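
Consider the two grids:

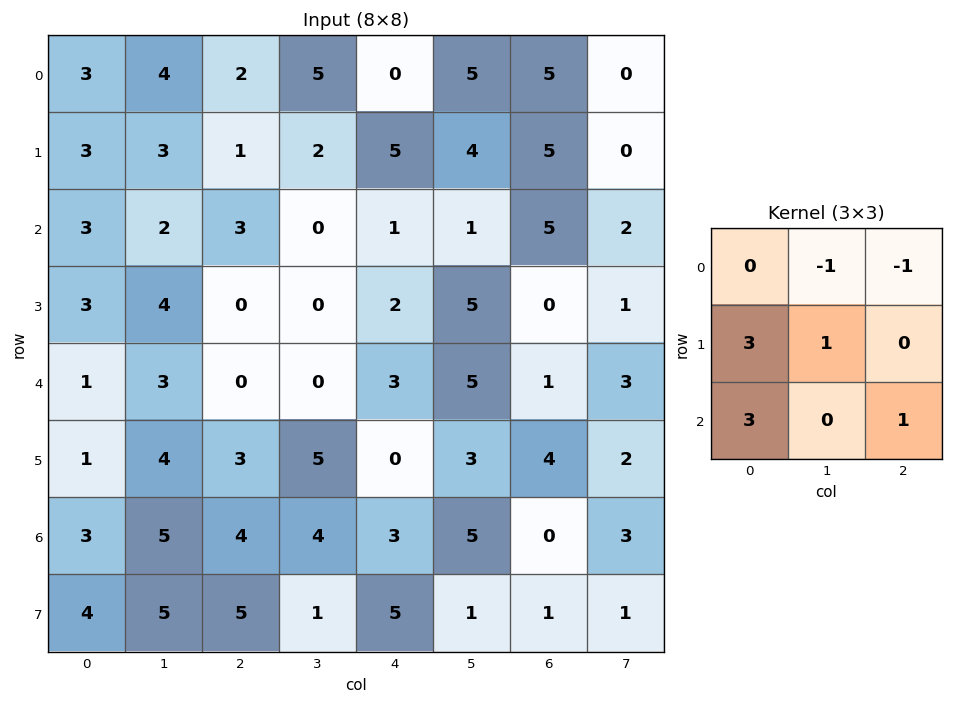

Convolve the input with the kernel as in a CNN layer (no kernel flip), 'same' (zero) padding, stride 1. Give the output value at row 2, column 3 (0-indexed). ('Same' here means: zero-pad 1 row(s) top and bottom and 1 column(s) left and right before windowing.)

4

The receptive field on the zero-padded input at this output position is [1 2 5 / 3 0 1 / 0 0 2]. Elementwise product with the kernel and sum: 2·-1 + 5·-1 + 3·3 + 0·1 + 0·3 + 2·1.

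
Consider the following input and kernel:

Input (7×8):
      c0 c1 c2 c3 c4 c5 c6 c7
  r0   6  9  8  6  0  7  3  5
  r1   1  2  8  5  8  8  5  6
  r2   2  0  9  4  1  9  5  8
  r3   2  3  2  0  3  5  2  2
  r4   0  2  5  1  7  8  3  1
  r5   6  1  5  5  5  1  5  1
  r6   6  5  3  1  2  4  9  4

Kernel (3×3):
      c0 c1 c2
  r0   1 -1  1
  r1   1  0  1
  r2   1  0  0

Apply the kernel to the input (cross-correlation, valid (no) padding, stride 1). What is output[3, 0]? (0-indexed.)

12

The receptive field on the input at this output position is [2 3 2 / 0 2 5 / 6 1 5]. Elementwise product with the kernel and sum: 2·1 + 3·-1 + 2·1 + 0·1 + 5·1 + 6·1.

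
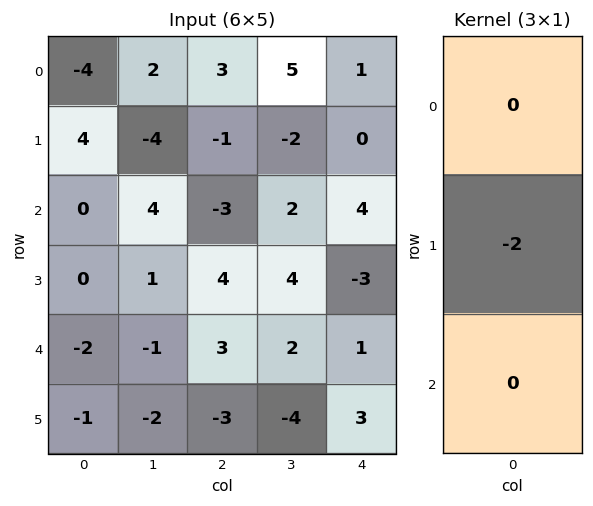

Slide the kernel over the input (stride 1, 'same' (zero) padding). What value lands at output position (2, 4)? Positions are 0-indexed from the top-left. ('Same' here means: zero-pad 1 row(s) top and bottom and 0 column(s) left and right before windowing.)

The receptive field on the zero-padded input at this output position is [0 / 4 / -3]. Elementwise product with the kernel and sum: 4·-2.

-8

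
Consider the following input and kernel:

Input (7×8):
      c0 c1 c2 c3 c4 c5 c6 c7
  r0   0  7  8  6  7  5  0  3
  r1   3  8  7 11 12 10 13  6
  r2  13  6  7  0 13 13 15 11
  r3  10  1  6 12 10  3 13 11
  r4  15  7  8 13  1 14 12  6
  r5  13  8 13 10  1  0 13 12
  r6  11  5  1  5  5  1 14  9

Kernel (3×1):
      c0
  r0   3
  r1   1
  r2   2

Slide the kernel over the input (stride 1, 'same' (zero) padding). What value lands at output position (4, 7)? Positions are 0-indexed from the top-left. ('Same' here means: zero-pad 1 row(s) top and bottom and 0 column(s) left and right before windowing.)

63

The receptive field on the zero-padded input at this output position is [11 / 6 / 12]. Elementwise product with the kernel and sum: 11·3 + 6·1 + 12·2.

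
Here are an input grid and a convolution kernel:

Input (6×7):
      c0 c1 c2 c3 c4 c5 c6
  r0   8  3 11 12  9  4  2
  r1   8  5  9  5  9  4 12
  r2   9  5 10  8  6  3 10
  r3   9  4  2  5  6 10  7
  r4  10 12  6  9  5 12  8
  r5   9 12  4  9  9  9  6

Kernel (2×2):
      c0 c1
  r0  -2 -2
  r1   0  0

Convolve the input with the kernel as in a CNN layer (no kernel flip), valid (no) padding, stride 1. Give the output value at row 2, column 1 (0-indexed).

-30

The receptive field on the input at this output position is [5 10 / 4 2]. Elementwise product with the kernel and sum: 5·-2 + 10·-2.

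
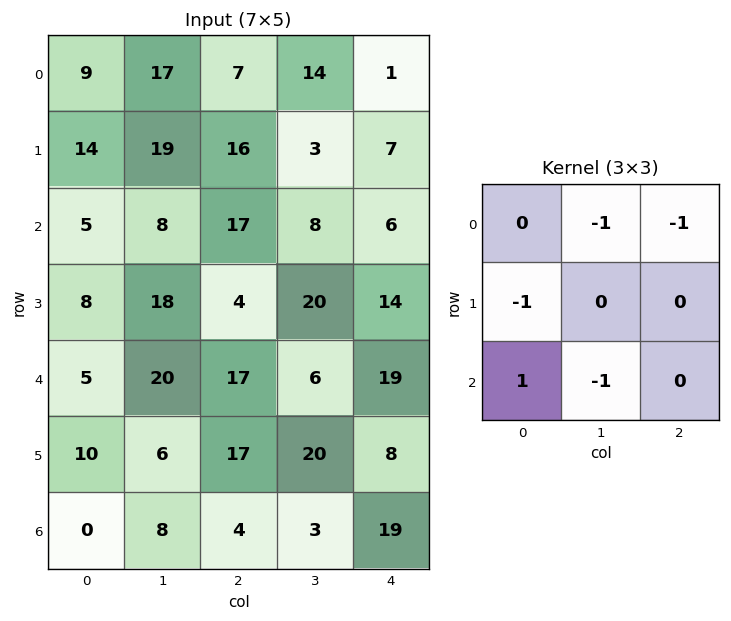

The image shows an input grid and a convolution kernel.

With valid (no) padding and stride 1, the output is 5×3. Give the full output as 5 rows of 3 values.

Output[0,0]: The receptive field on the input at this output position is [9 17 7 / 14 19 16 / 5 8 17]. Elementwise product with the kernel and sum: 17·-1 + 7·-1 + 14·-1 + 5·1 + 8·-1.
Output[0,1]: The receptive field on the input at this output position is [17 7 14 / 19 16 3 / 8 17 8]. Elementwise product with the kernel and sum: 7·-1 + 14·-1 + 19·-1 + 8·1 + 17·-1.

-41 -49 -22
-50 -13 -43
-48 -40 -7
-23 -55 -54
-55 -25 -41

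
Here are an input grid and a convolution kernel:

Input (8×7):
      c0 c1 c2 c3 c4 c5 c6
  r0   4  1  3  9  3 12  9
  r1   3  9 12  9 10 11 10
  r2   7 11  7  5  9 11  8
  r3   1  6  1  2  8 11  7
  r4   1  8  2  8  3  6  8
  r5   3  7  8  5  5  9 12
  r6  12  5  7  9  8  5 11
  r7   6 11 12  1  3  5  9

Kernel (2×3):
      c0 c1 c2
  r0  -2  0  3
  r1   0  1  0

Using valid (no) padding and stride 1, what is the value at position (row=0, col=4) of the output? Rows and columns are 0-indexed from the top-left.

32

The receptive field on the input at this output position is [3 12 9 / 10 11 10]. Elementwise product with the kernel and sum: 3·-2 + 9·3 + 11·1.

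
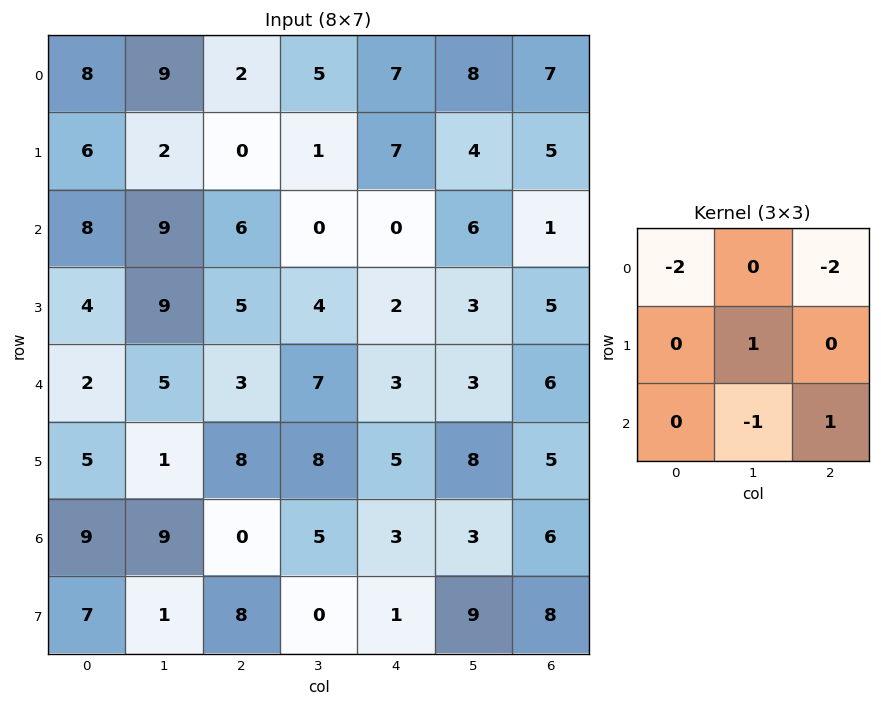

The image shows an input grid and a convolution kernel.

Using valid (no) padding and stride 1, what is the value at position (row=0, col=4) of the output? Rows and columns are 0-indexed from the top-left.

The receptive field on the input at this output position is [7 8 7 / 7 4 5 / 0 6 1]. Elementwise product with the kernel and sum: 7·-2 + 7·-2 + 4·1 + 6·-1 + 1·1.

-29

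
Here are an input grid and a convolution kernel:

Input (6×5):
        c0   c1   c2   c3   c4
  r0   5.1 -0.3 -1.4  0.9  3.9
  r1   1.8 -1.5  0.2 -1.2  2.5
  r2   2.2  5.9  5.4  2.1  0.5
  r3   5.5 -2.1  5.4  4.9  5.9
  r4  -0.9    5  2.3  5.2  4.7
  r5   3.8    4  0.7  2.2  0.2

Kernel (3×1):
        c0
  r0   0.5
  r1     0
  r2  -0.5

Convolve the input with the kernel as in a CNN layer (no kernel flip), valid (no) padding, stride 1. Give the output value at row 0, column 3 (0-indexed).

-0.6

The receptive field on the input at this output position is [0.9 / -1.2 / 2.1]. Elementwise product with the kernel and sum: 0.9·0.5 + 2.1·-0.5.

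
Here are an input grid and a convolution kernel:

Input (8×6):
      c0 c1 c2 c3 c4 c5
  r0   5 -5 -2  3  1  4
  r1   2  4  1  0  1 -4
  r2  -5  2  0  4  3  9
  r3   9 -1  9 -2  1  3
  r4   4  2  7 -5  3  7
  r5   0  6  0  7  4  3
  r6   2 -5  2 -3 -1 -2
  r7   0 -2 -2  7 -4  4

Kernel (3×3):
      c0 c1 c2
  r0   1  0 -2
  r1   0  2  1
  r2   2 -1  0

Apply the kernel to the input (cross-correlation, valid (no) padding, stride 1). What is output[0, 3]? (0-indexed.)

-2

The receptive field on the input at this output position is [3 1 4 / 0 1 -4 / 4 3 9]. Elementwise product with the kernel and sum: 3·1 + 4·-2 + 1·2 + -4·1 + 4·2 + 3·-1.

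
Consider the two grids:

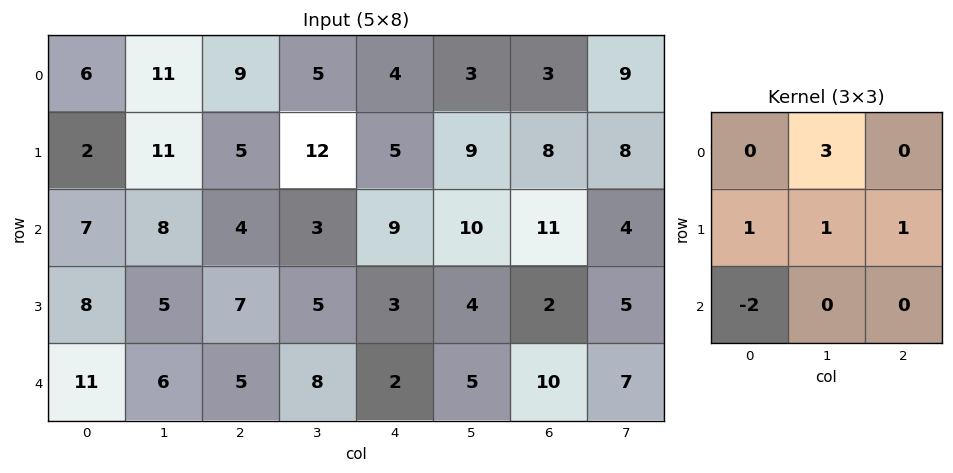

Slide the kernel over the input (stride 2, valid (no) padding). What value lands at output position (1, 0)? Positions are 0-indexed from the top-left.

The receptive field on the input at this output position is [7 8 4 / 8 5 7 / 11 6 5]. Elementwise product with the kernel and sum: 8·3 + 8·1 + 5·1 + 7·1 + 11·-2.

22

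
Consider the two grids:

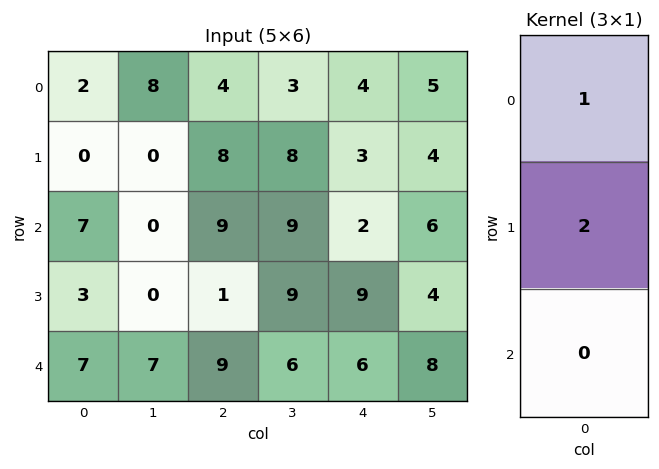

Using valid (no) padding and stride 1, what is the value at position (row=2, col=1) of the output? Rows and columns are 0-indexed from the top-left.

The receptive field on the input at this output position is [0 / 0 / 7]. Elementwise product with the kernel and sum: 0·1 + 0·2.

0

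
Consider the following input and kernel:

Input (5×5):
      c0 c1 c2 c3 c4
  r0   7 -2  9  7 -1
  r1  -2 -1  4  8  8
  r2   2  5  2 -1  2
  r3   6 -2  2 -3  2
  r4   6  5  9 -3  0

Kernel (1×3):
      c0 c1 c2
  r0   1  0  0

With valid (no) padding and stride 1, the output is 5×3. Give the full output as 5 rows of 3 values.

7 -2 9
-2 -1 4
2 5 2
6 -2 2
6 5 9

Output[0,0]: The receptive field on the input at this output position is [7 -2 9]. Elementwise product with the kernel and sum: 7·1.
Output[0,1]: The receptive field on the input at this output position is [-2 9 7]. Elementwise product with the kernel and sum: -2·1.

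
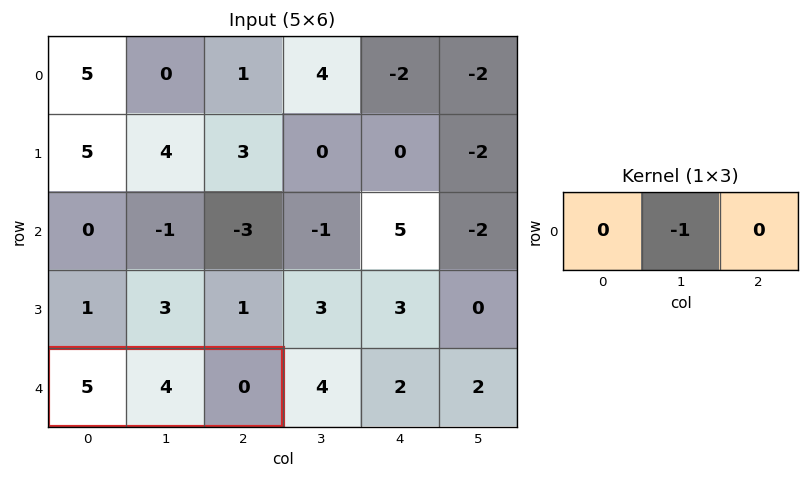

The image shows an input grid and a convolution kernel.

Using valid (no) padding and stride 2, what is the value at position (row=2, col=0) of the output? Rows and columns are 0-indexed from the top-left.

-4

The receptive field on the input at this output position is [5 4 0]. Elementwise product with the kernel and sum: 4·-1.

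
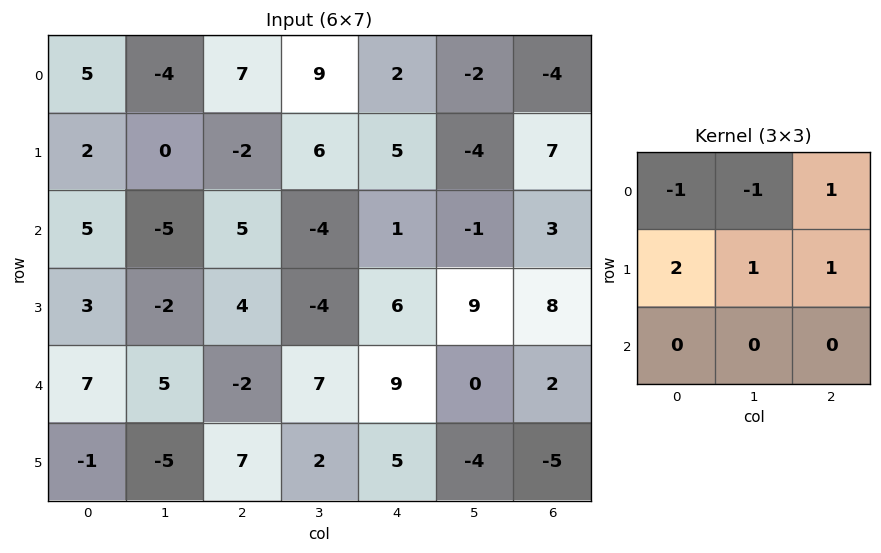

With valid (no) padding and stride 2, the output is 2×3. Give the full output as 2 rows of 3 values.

8 -7 9
13 10 32

Output[0,0]: The receptive field on the input at this output position is [5 -4 7 / 2 0 -2 / 5 -5 5]. Elementwise product with the kernel and sum: 5·-1 + -4·-1 + 7·1 + 2·2 + 0·1 + -2·1.
Output[0,1]: The receptive field on the input at this output position is [7 9 2 / -2 6 5 / 5 -4 1]. Elementwise product with the kernel and sum: 7·-1 + 9·-1 + 2·1 + -2·2 + 6·1 + 5·1.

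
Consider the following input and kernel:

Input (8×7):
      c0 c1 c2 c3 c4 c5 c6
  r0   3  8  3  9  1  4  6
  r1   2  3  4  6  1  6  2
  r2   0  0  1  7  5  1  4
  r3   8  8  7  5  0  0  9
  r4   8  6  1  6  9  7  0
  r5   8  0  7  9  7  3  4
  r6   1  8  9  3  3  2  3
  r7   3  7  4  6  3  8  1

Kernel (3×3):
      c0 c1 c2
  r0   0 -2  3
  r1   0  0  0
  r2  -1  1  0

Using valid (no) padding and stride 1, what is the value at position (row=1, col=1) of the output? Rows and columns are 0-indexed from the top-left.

The receptive field on the input at this output position is [3 4 6 / 0 1 7 / 8 7 5]. Elementwise product with the kernel and sum: 4·-2 + 6·3 + 8·-1 + 7·1.

9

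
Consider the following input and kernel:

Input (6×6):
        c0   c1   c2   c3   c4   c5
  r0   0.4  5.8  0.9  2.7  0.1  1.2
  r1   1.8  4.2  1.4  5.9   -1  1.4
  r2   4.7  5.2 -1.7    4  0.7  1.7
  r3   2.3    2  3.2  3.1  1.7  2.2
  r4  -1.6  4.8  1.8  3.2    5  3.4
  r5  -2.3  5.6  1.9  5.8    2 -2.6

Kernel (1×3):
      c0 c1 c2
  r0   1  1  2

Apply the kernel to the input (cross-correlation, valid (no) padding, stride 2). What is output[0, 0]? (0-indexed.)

8

The receptive field on the input at this output position is [0.4 5.8 0.9]. Elementwise product with the kernel and sum: 0.4·1 + 5.8·1 + 0.9·2.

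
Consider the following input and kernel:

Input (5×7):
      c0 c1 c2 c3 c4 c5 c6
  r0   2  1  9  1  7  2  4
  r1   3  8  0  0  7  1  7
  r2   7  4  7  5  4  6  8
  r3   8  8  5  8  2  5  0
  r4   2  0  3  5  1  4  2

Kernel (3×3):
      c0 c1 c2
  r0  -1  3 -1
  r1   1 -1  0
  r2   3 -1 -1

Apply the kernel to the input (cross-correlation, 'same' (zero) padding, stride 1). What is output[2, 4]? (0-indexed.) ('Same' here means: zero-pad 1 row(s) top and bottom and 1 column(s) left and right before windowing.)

The receptive field on the zero-padded input at this output position is [0 7 1 / 5 4 6 / 8 2 5]. Elementwise product with the kernel and sum: 0·-1 + 7·3 + 1·-1 + 5·1 + 4·-1 + 8·3 + 2·-1 + 5·-1.

38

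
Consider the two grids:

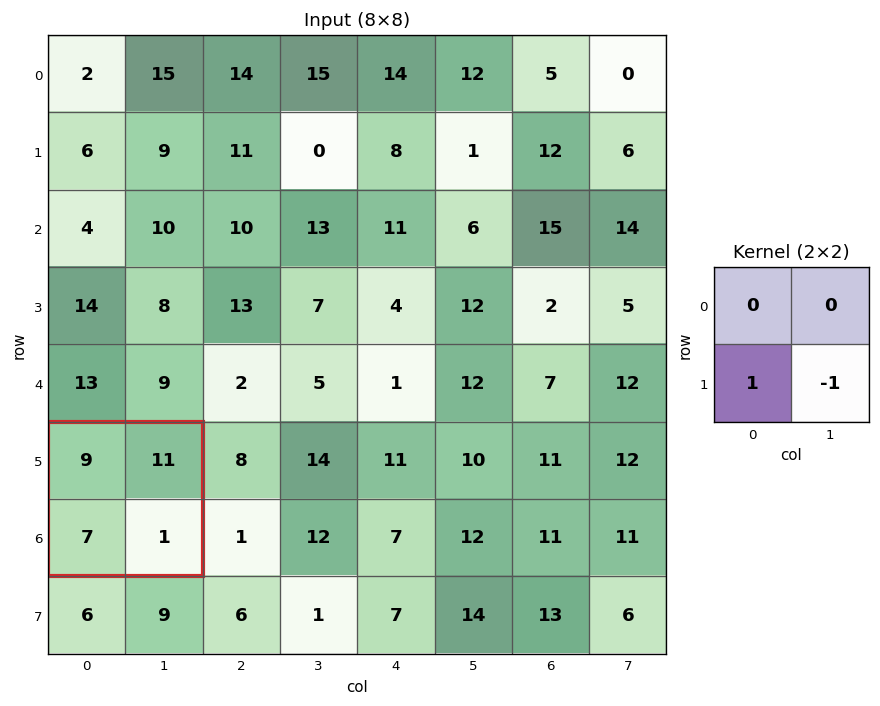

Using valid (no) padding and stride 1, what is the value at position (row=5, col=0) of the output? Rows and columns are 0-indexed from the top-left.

The receptive field on the input at this output position is [9 11 / 7 1]. Elementwise product with the kernel and sum: 7·1 + 1·-1.

6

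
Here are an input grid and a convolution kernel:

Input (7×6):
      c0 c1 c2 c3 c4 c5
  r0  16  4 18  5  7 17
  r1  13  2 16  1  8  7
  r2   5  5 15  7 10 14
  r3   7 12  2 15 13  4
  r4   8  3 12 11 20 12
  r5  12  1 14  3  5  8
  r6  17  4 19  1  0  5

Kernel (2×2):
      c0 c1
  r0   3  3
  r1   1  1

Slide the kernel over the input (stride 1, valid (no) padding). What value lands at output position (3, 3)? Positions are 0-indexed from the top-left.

The receptive field on the input at this output position is [15 13 / 11 20]. Elementwise product with the kernel and sum: 15·3 + 13·3 + 11·1 + 20·1.

115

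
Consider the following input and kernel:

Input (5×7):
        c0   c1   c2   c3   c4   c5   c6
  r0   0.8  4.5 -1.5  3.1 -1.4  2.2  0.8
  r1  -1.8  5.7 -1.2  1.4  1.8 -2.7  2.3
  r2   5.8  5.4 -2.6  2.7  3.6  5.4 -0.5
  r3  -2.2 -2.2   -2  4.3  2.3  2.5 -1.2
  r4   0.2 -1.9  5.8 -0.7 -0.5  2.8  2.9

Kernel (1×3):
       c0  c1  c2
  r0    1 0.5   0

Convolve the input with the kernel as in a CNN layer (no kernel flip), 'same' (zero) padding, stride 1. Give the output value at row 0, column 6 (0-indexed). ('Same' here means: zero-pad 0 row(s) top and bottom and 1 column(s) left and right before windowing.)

The receptive field on the zero-padded input at this output position is [2.2 0.8 0]. Elementwise product with the kernel and sum: 2.2·1 + 0.8·0.5.

2.6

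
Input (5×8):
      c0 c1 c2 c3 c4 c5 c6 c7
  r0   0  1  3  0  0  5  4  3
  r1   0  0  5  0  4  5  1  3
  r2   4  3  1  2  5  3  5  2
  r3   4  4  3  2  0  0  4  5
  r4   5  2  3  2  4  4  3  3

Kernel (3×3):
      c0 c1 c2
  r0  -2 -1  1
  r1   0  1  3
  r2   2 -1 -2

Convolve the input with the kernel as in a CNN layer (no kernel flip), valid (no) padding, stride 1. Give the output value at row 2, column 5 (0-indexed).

The receptive field on the input at this output position is [3 5 2 / 0 4 5 / 4 3 3]. Elementwise product with the kernel and sum: 3·-2 + 5·-1 + 2·1 + 4·1 + 5·3 + 4·2 + 3·-1 + 3·-2.

9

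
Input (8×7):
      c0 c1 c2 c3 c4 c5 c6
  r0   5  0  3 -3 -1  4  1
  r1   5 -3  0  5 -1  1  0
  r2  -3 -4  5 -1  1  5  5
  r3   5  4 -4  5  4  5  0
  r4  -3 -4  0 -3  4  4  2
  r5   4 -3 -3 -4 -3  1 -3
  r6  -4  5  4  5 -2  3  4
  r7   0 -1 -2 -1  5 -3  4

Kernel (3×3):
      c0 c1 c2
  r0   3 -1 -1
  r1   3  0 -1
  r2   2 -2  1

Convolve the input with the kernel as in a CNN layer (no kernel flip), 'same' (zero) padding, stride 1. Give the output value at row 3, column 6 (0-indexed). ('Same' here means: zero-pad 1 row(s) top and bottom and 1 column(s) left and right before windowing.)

The receptive field on the zero-padded input at this output position is [5 5 0 / 5 0 0 / 4 2 0]. Elementwise product with the kernel and sum: 5·3 + 5·-1 + 0·-1 + 5·3 + 0·-1 + 4·2 + 2·-2 + 0·1.

29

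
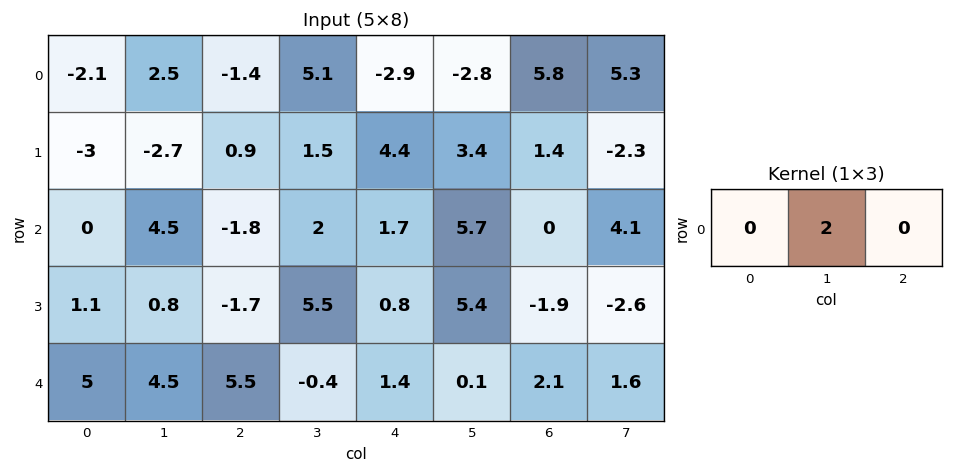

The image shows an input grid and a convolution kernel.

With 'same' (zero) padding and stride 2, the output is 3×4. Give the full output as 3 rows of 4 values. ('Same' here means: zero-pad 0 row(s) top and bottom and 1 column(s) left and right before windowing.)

Output[0,0]: The receptive field on the zero-padded input at this output position is [0 -2.1 2.5]. Elementwise product with the kernel and sum: -2.1·2.
Output[0,1]: The receptive field on the zero-padded input at this output position is [2.5 -1.4 5.1]. Elementwise product with the kernel and sum: -1.4·2.

-4.2 -2.8 -5.8 11.6
0 -3.6 3.4 0
10 11 2.8 4.2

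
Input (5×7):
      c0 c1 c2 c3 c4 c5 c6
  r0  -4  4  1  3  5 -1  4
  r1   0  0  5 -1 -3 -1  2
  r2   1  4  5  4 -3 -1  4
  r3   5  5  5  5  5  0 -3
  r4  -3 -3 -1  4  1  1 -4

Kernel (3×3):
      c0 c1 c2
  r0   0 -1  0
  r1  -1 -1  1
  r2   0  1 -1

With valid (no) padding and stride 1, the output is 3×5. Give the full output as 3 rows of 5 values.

Output[0,0]: The receptive field on the input at this output position is [-4 4 1 / 0 0 5 / 1 4 5]. Elementwise product with the kernel and sum: 4·-1 + 0·-1 + 0·-1 + 5·1 + 4·1 + 5·-1.
Output[0,1]: The receptive field on the input at this output position is [4 1 3 / 0 5 -1 / 4 5 4]. Elementwise product with the kernel and sum: 1·-1 + 0·-1 + 5·-1 + -1·1 + 5·1 + 4·-1.

0 -6 -3 -4 2
0 -10 -11 6 12
-11 -15 -6 -7 -2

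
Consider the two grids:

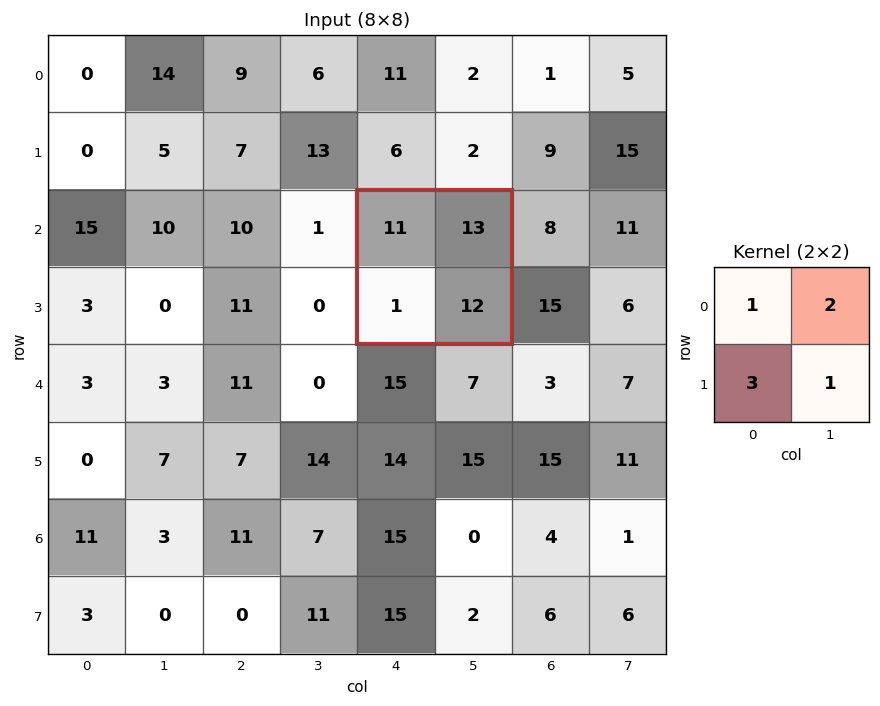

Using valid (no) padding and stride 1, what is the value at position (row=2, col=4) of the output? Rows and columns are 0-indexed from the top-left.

The receptive field on the input at this output position is [11 13 / 1 12]. Elementwise product with the kernel and sum: 11·1 + 13·2 + 1·3 + 12·1.

52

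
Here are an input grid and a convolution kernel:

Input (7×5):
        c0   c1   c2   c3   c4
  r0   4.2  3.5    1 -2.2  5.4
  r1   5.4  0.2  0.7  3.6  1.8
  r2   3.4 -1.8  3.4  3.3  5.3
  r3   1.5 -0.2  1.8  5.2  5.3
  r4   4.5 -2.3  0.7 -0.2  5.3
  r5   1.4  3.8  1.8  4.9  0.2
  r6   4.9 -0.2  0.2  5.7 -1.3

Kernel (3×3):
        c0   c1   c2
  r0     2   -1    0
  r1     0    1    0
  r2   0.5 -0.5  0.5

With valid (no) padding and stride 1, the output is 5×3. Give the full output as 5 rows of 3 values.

Output[0,0]: The receptive field on the input at this output position is [4.2 3.5 1 / 5.4 0.2 0.7 / 3.4 -1.8 3.4]. Elementwise product with the kernel and sum: 4.2·2 + 3.5·-1 + 0.2·1 + 3.4·0.5 + -1.8·-0.5 + 3.4·0.5.
Output[0,1]: The receptive field on the input at this output position is [3.5 1 -2.2 / 0.2 0.7 3.6 / -1.8 3.4 3.3]. Elementwise product with the kernel and sum: 3.5·2 + 1·-1 + 0.7·1 + -1.8·0.5 + 3.4·-0.5 + 3.3·0.5.

9.4 5.75 10.5
10.55 4.7 2.05
12.15 -6.8 11.8
0.6 1.95 -3.25
17.75 -0.85 3.1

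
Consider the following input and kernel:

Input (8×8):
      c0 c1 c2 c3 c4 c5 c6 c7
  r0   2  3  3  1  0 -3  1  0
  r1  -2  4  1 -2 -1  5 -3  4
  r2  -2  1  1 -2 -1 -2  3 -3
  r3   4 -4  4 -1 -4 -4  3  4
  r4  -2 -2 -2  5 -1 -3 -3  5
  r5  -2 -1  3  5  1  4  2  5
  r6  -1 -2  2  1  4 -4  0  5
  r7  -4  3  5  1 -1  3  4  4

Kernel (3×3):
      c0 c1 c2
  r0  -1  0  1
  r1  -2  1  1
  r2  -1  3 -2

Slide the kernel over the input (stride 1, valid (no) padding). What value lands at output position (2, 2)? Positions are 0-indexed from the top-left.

The receptive field on the input at this output position is [1 -2 -1 / 4 -1 -4 / -2 5 -1]. Elementwise product with the kernel and sum: 1·-1 + -1·1 + 4·-2 + -1·1 + -4·1 + -2·-1 + 5·3 + -1·-2.

4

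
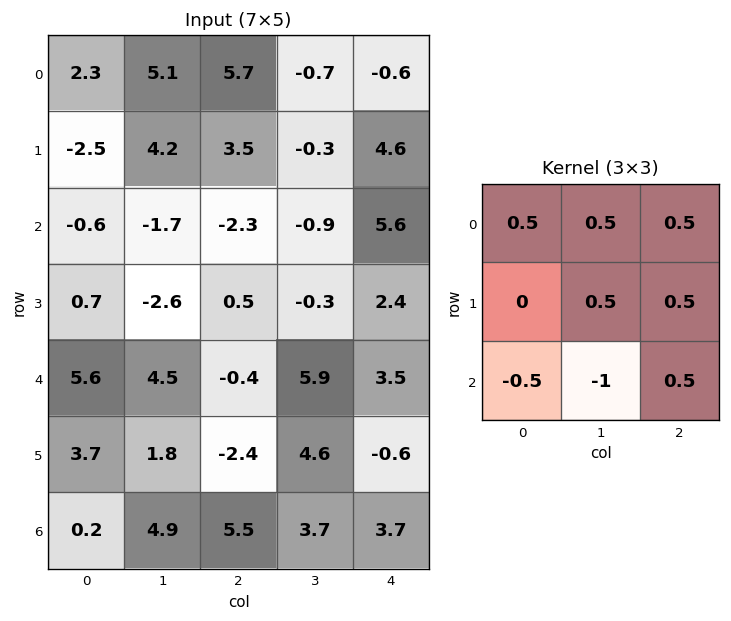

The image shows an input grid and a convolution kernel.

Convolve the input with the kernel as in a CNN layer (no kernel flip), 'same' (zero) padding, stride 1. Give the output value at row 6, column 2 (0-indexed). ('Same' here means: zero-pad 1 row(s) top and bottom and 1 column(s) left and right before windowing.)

The receptive field on the zero-padded input at this output position is [1.8 -2.4 4.6 / 4.9 5.5 3.7 / 0 0 0]. Elementwise product with the kernel and sum: 1.8·0.5 + -2.4·0.5 + 4.6·0.5 + 5.5·0.5 + 3.7·0.5 + 0·-0.5 + 0·-1 + 0·0.5.

6.6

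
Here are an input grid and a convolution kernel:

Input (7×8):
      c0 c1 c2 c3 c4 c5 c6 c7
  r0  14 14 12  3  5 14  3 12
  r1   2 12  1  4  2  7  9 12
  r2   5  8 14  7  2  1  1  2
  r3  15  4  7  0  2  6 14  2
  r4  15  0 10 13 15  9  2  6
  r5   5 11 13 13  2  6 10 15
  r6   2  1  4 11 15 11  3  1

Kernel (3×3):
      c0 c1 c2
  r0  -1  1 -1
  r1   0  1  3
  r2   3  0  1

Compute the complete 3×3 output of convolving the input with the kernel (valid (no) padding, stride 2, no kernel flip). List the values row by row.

32 40 47
69 42 93
35 34 76

Output[0,0]: The receptive field on the input at this output position is [14 14 12 / 2 12 1 / 5 8 14]. Elementwise product with the kernel and sum: 14·-1 + 14·1 + 12·-1 + 12·1 + 1·3 + 5·3 + 14·1.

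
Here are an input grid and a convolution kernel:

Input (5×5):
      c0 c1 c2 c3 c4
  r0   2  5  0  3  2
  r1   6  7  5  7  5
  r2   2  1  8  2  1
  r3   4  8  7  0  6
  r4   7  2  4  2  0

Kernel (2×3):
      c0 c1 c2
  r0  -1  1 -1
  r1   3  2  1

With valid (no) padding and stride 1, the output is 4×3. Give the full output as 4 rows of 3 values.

Output[0,0]: The receptive field on the input at this output position is [2 5 0 / 6 7 5]. Elementwise product with the kernel and sum: 2·-1 + 5·1 + 0·-1 + 6·3 + 7·2 + 5·1.
Output[0,1]: The receptive field on the input at this output position is [5 0 3 / 7 5 7]. Elementwise product with the kernel and sum: 5·-1 + 0·1 + 3·-1 + 7·3 + 5·2 + 7·1.

40 30 35
12 12 26
26 43 20
26 15 3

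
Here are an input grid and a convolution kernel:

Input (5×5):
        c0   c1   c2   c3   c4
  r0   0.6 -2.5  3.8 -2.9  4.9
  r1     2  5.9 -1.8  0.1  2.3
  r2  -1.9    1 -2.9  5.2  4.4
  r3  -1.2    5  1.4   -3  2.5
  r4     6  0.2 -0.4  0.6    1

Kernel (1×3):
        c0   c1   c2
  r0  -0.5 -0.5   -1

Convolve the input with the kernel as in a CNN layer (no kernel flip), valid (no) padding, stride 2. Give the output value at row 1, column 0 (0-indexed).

The receptive field on the input at this output position is [-1.9 1 -2.9]. Elementwise product with the kernel and sum: -1.9·-0.5 + 1·-0.5 + -2.9·-1.

3.35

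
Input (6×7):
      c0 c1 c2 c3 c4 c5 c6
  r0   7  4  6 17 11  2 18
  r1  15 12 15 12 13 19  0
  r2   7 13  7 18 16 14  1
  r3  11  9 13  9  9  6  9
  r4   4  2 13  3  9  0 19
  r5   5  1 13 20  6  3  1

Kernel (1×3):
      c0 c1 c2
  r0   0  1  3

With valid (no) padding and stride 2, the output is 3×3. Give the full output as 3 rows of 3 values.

Output[0,0]: The receptive field on the input at this output position is [7 4 6]. Elementwise product with the kernel and sum: 4·1 + 6·3.

22 50 56
34 66 17
41 30 57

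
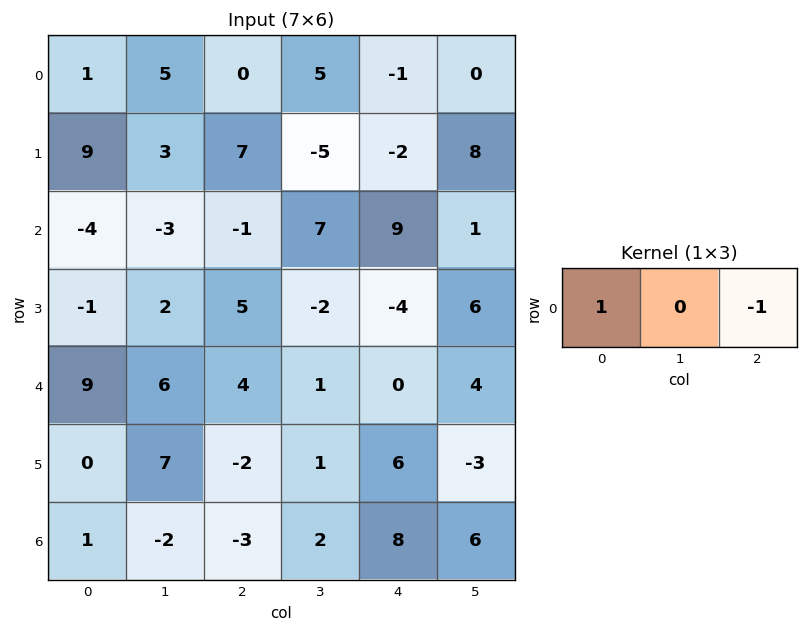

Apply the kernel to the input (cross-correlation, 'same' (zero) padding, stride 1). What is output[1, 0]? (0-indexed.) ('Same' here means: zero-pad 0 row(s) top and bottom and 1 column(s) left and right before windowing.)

The receptive field on the zero-padded input at this output position is [0 9 3]. Elementwise product with the kernel and sum: 0·1 + 3·-1.

-3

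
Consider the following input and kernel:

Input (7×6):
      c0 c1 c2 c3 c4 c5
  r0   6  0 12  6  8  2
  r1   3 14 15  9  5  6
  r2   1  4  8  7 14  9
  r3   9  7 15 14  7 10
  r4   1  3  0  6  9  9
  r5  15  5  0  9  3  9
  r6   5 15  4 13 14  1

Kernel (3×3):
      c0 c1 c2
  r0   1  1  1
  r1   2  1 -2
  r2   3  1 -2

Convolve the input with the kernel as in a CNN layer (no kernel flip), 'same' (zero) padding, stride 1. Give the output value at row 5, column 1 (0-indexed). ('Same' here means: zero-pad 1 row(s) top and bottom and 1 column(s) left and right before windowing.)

The receptive field on the zero-padded input at this output position is [1 3 0 / 15 5 0 / 5 15 4]. Elementwise product with the kernel and sum: 1·1 + 3·1 + 0·1 + 15·2 + 5·1 + 0·-2 + 5·3 + 15·1 + 4·-2.

61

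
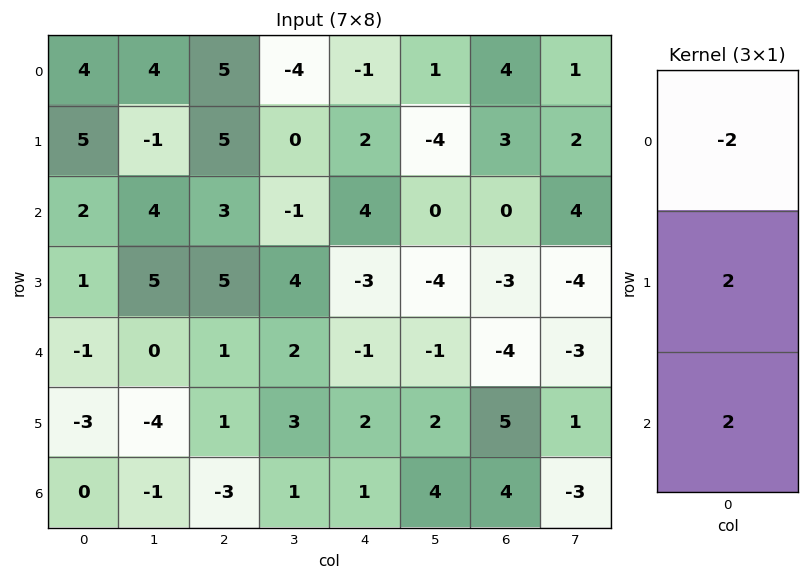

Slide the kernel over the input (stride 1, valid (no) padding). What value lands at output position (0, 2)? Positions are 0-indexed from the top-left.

The receptive field on the input at this output position is [5 / 5 / 3]. Elementwise product with the kernel and sum: 5·-2 + 5·2 + 3·2.

6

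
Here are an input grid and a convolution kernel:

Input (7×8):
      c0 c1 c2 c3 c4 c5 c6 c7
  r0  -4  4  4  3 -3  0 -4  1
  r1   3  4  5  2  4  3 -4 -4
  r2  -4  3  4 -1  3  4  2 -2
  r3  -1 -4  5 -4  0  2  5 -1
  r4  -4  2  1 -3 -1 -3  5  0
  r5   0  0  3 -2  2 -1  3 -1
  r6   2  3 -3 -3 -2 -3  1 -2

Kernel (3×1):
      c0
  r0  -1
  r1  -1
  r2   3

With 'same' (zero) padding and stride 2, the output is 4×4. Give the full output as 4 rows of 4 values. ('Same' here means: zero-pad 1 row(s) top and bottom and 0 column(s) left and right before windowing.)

13 11 15 -8
-2 6 -7 17
5 3 7 -1
-2 0 0 -4

Output[0,0]: The receptive field on the zero-padded input at this output position is [0 / -4 / 3]. Elementwise product with the kernel and sum: 0·-1 + -4·-1 + 3·3.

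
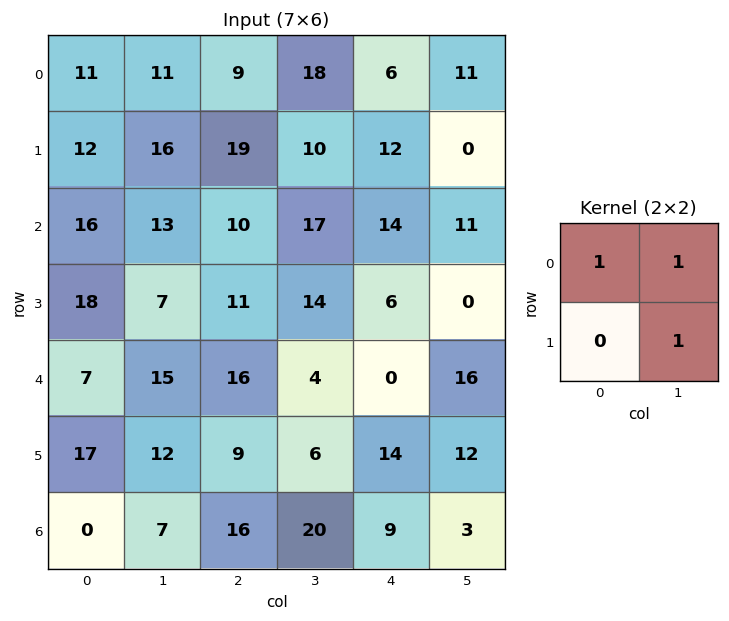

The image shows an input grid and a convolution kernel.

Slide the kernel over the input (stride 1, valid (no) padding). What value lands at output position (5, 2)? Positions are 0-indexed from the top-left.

35

The receptive field on the input at this output position is [9 6 / 16 20]. Elementwise product with the kernel and sum: 9·1 + 6·1 + 20·1.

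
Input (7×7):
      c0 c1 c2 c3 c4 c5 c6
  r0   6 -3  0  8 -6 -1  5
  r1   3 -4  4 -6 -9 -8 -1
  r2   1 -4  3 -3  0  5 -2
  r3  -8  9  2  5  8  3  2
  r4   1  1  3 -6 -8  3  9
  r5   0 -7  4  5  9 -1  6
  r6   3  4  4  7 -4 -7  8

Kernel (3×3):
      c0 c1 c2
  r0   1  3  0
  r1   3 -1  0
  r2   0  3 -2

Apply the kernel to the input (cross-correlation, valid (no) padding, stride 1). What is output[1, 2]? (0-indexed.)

The receptive field on the input at this output position is [4 -6 -9 / 3 -3 0 / 2 5 8]. Elementwise product with the kernel and sum: 4·1 + -6·3 + 3·3 + -3·-1 + 5·3 + 8·-2.

-3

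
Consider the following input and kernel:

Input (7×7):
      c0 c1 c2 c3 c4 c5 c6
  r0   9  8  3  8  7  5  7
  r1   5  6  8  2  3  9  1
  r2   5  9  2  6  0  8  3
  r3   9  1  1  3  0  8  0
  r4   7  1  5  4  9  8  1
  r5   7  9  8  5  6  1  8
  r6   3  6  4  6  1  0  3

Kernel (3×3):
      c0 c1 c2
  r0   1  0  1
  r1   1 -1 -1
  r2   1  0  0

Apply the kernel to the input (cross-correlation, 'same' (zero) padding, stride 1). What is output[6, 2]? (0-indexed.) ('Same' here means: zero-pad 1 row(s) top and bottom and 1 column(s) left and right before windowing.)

10

The receptive field on the zero-padded input at this output position is [9 8 5 / 6 4 6 / 0 0 0]. Elementwise product with the kernel and sum: 9·1 + 5·1 + 6·1 + 4·-1 + 6·-1 + 0·1.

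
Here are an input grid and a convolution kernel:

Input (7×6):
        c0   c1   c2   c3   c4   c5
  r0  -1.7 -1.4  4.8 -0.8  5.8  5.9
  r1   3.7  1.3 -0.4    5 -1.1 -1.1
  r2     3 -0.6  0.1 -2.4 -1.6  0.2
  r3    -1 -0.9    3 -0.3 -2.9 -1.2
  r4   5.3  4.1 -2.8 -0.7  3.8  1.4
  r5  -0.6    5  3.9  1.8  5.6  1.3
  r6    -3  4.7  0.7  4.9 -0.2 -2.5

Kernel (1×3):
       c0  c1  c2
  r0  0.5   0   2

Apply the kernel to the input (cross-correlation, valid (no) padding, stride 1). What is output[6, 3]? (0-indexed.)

-2.55

The receptive field on the input at this output position is [4.9 -0.2 -2.5]. Elementwise product with the kernel and sum: 4.9·0.5 + -2.5·2.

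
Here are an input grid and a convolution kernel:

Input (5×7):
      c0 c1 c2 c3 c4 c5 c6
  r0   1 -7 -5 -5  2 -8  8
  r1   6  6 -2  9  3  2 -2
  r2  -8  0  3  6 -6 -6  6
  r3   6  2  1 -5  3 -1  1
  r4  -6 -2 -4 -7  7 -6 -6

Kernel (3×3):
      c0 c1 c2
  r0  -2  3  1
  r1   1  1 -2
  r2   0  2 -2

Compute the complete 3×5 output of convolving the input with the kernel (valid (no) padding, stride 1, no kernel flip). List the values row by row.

-18 -26 22 16 -35
-8 -6 39 13 -30
29 34 -32 -10 0

Output[0,0]: The receptive field on the input at this output position is [1 -7 -5 / 6 6 -2 / -8 0 3]. Elementwise product with the kernel and sum: 1·-2 + -7·3 + -5·1 + 6·1 + 6·1 + -2·-2 + 0·2 + 3·-2.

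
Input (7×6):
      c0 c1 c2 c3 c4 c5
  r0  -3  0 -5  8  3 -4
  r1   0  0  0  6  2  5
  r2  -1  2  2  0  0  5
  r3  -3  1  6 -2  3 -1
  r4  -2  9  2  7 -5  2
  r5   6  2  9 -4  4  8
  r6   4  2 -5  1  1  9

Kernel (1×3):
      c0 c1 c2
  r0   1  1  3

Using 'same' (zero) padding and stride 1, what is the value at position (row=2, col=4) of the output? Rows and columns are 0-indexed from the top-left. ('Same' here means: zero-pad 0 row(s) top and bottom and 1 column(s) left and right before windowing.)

The receptive field on the zero-padded input at this output position is [0 0 5]. Elementwise product with the kernel and sum: 0·1 + 0·1 + 5·3.

15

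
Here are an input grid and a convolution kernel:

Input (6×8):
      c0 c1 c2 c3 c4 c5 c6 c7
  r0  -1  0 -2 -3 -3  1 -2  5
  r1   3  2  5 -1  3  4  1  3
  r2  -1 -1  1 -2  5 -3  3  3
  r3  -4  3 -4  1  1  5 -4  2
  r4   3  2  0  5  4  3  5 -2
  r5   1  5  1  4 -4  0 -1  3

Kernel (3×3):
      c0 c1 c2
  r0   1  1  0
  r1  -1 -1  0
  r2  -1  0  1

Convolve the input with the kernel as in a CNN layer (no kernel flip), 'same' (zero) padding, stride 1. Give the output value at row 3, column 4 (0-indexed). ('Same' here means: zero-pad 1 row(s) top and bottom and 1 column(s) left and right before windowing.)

The receptive field on the zero-padded input at this output position is [-2 5 -3 / 1 1 5 / 5 4 3]. Elementwise product with the kernel and sum: -2·1 + 5·1 + 1·-1 + 1·-1 + 5·-1 + 3·1.

-1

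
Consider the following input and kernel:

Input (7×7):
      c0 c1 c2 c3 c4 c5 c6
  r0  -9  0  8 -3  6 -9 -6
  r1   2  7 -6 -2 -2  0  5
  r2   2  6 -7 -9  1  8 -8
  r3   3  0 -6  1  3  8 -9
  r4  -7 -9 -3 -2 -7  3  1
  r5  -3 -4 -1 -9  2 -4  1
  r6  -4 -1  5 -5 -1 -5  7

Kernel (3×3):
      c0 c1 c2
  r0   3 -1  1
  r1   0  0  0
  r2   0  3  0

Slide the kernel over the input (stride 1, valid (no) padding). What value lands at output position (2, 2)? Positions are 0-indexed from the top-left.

The receptive field on the input at this output position is [-7 -9 1 / -6 1 3 / -3 -2 -7]. Elementwise product with the kernel and sum: -7·3 + -9·-1 + 1·1 + -2·3.

-17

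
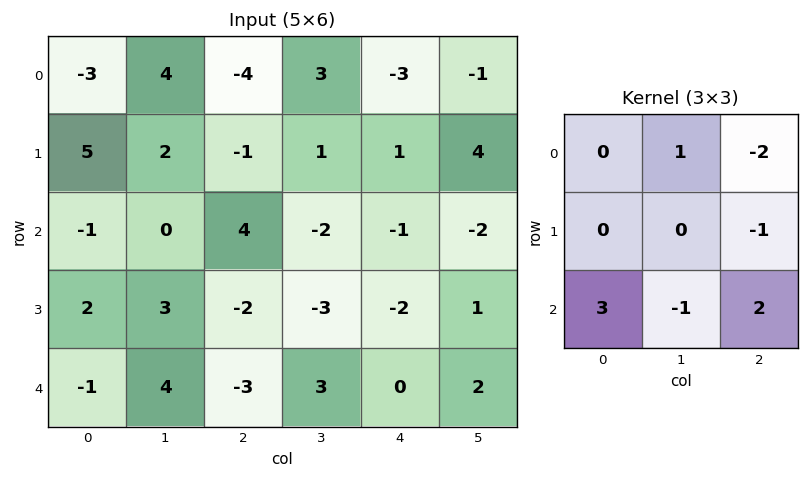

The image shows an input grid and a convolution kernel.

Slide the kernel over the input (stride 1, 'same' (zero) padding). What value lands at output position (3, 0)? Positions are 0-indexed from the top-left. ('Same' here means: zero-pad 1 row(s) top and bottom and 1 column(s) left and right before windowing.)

The receptive field on the zero-padded input at this output position is [0 -1 0 / 0 2 3 / 0 -1 4]. Elementwise product with the kernel and sum: -1·1 + 0·-2 + 3·-1 + 0·3 + -1·-1 + 4·2.

5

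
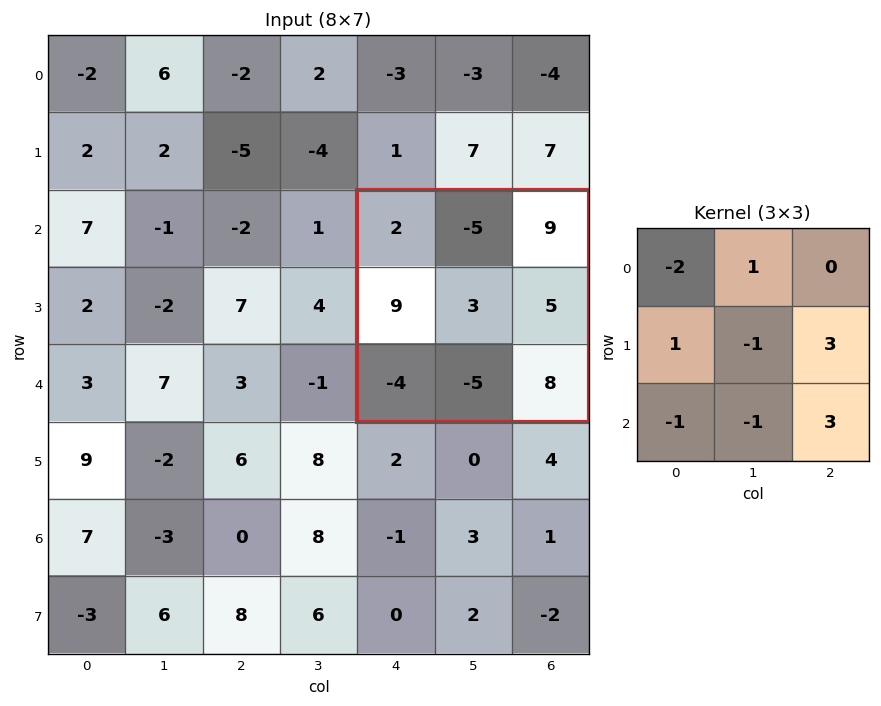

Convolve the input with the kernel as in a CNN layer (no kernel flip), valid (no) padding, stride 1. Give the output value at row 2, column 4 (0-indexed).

45

The receptive field on the input at this output position is [2 -5 9 / 9 3 5 / -4 -5 8]. Elementwise product with the kernel and sum: 2·-2 + -5·1 + 9·1 + 3·-1 + 5·3 + -4·-1 + -5·-1 + 8·3.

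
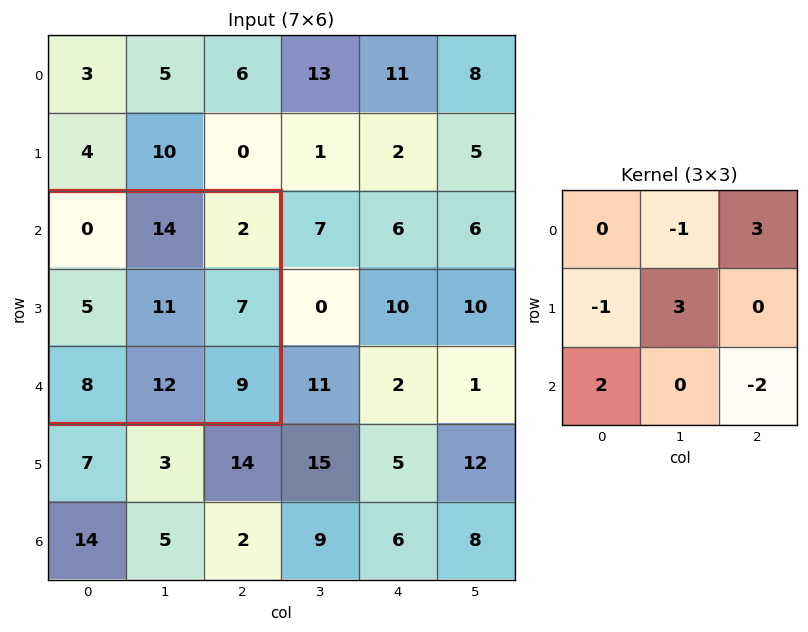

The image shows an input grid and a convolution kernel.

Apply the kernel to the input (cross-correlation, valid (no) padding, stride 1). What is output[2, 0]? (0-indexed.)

18

The receptive field on the input at this output position is [0 14 2 / 5 11 7 / 8 12 9]. Elementwise product with the kernel and sum: 14·-1 + 2·3 + 5·-1 + 11·3 + 8·2 + 9·-2.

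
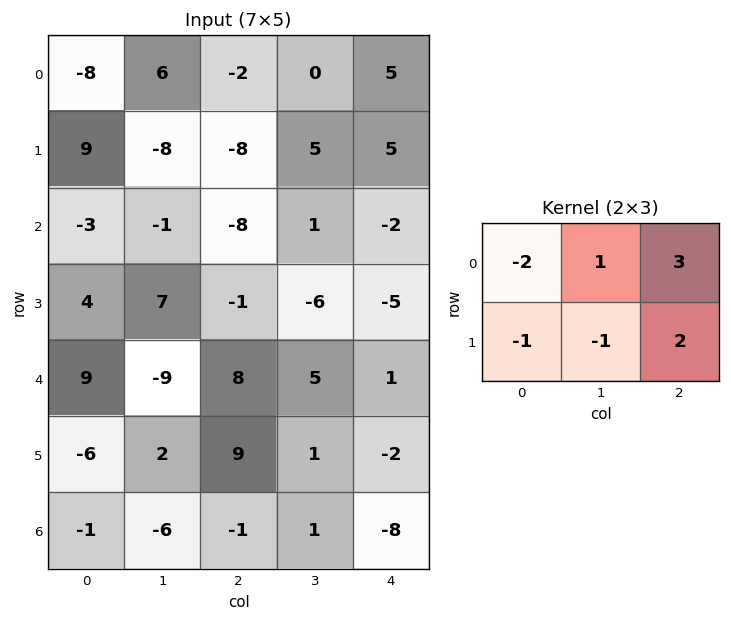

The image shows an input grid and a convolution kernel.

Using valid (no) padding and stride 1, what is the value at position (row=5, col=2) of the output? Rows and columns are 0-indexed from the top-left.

-39

The receptive field on the input at this output position is [9 1 -2 / -1 1 -8]. Elementwise product with the kernel and sum: 9·-2 + 1·1 + -2·3 + -1·-1 + 1·-1 + -8·2.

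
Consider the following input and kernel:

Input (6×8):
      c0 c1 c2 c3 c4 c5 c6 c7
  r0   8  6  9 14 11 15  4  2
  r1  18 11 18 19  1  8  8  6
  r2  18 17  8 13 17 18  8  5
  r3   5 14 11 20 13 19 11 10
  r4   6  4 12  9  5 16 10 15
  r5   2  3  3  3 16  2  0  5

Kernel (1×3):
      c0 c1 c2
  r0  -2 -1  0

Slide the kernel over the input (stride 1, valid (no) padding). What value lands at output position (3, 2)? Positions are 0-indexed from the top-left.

The receptive field on the input at this output position is [11 20 13]. Elementwise product with the kernel and sum: 11·-2 + 20·-1.

-42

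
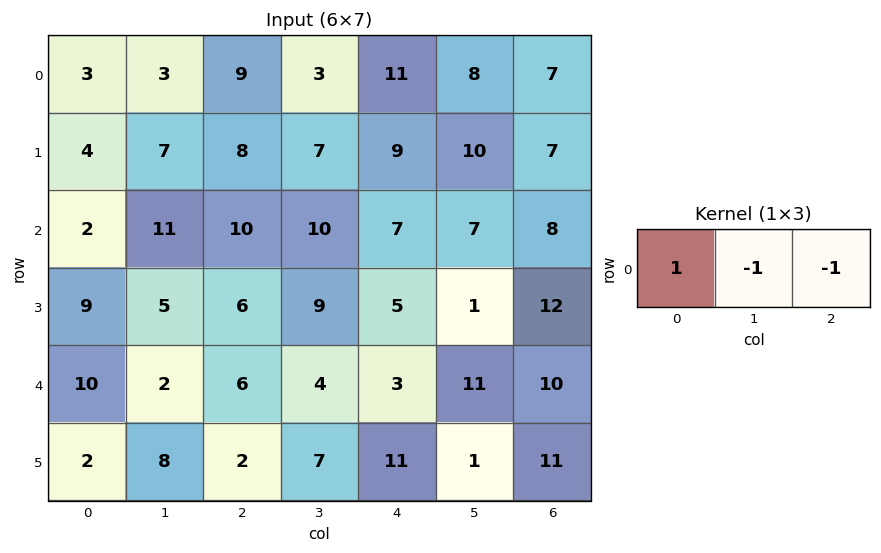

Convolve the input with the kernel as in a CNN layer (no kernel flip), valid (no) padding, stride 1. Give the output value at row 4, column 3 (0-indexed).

-10

The receptive field on the input at this output position is [4 3 11]. Elementwise product with the kernel and sum: 4·1 + 3·-1 + 11·-1.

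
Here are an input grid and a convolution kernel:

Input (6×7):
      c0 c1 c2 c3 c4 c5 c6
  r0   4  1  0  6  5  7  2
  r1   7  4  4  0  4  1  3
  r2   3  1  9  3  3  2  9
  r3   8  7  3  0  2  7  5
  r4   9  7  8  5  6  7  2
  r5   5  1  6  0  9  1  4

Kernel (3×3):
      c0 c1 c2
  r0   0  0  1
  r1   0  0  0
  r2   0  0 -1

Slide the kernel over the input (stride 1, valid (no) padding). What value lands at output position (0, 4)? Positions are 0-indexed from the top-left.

The receptive field on the input at this output position is [5 7 2 / 4 1 3 / 3 2 9]. Elementwise product with the kernel and sum: 2·1 + 9·-1.

-7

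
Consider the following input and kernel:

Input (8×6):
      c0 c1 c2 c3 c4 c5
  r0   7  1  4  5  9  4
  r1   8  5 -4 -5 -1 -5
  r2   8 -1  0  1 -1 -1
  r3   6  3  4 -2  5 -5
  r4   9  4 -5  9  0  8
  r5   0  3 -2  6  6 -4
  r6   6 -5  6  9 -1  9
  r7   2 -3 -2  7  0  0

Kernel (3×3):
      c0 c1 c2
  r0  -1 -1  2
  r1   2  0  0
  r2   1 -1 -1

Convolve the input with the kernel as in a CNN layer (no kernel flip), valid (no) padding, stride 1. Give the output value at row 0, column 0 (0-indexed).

The receptive field on the input at this output position is [7 1 4 / 8 5 -4 / 8 -1 0]. Elementwise product with the kernel and sum: 7·-1 + 1·-1 + 4·2 + 8·2 + 8·1 + -1·-1 + 0·-1.

25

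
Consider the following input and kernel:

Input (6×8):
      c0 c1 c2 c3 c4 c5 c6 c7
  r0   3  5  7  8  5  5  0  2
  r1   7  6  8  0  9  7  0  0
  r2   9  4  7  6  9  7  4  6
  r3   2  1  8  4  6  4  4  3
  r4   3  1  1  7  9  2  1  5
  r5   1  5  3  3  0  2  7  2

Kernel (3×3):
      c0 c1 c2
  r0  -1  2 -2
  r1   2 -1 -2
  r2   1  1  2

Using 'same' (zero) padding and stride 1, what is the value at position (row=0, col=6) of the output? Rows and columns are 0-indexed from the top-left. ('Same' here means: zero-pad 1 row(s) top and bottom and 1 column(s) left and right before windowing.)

The receptive field on the zero-padded input at this output position is [0 0 0 / 5 0 2 / 7 0 0]. Elementwise product with the kernel and sum: 0·-1 + 0·2 + 0·-2 + 5·2 + 0·-1 + 2·-2 + 7·1 + 0·1 + 0·2.

13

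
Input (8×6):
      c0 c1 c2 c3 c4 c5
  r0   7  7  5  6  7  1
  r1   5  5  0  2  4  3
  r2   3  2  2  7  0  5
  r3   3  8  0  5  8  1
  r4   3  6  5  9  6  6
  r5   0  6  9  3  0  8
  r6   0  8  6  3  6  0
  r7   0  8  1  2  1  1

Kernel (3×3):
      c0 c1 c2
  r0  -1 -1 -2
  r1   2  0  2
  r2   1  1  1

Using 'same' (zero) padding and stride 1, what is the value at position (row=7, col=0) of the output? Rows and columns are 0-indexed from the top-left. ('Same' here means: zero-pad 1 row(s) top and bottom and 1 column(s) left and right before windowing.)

0

The receptive field on the zero-padded input at this output position is [0 0 8 / 0 0 8 / 0 0 0]. Elementwise product with the kernel and sum: 0·-1 + 0·-1 + 8·-2 + 0·2 + 8·2 + 0·1 + 0·1 + 0·1.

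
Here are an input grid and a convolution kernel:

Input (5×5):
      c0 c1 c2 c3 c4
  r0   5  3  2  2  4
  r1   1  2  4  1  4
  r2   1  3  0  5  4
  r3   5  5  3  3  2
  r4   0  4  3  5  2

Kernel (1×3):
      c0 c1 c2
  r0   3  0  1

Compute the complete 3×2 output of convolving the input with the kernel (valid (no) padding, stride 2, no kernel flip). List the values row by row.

Output[0,0]: The receptive field on the input at this output position is [5 3 2]. Elementwise product with the kernel and sum: 5·3 + 2·1.

17 10
3 4
3 11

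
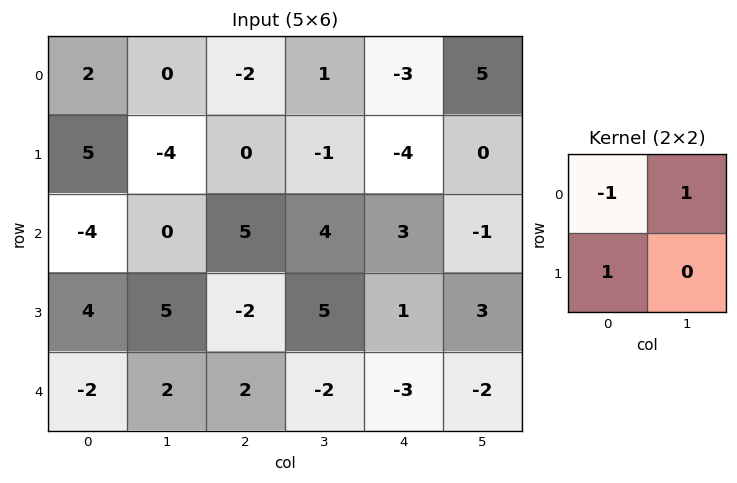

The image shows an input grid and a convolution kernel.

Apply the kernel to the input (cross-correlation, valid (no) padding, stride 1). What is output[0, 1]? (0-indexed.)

-6

The receptive field on the input at this output position is [0 -2 / -4 0]. Elementwise product with the kernel and sum: 0·-1 + -2·1 + -4·1.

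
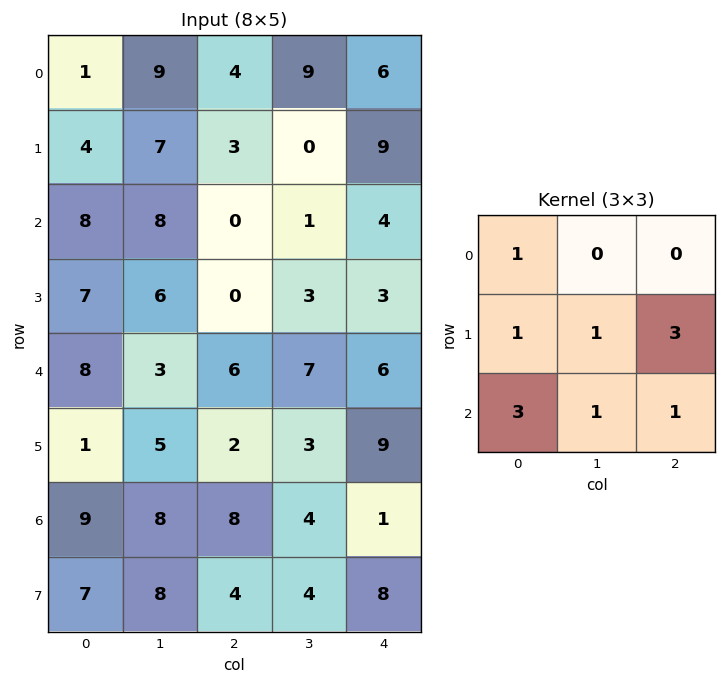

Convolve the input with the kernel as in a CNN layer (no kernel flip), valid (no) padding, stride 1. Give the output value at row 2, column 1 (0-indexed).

The receptive field on the input at this output position is [8 0 1 / 6 0 3 / 3 6 7]. Elementwise product with the kernel and sum: 8·1 + 6·1 + 0·1 + 3·3 + 3·3 + 6·1 + 7·1.

45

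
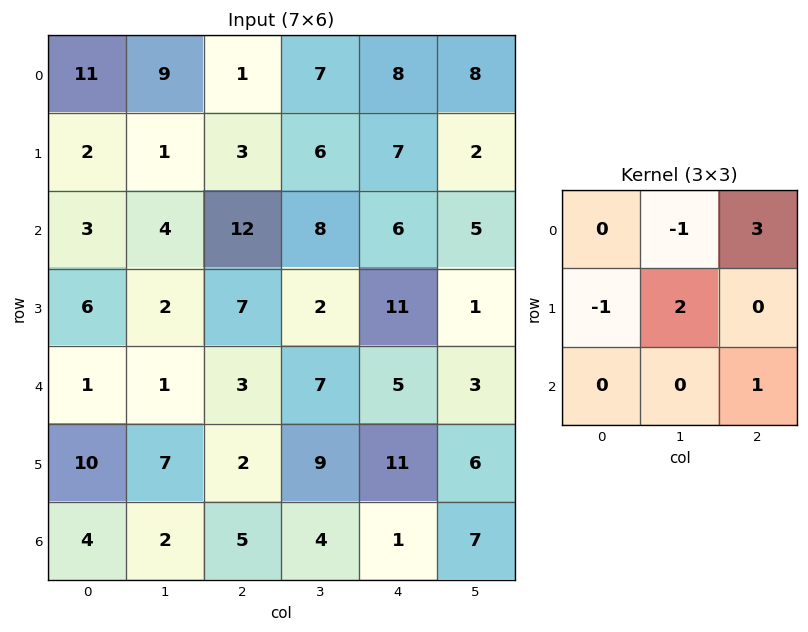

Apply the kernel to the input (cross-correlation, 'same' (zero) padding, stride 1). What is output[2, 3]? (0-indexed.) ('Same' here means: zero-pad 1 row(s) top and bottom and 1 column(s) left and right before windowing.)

The receptive field on the zero-padded input at this output position is [3 6 7 / 12 8 6 / 7 2 11]. Elementwise product with the kernel and sum: 6·-1 + 7·3 + 12·-1 + 8·2 + 11·1.

30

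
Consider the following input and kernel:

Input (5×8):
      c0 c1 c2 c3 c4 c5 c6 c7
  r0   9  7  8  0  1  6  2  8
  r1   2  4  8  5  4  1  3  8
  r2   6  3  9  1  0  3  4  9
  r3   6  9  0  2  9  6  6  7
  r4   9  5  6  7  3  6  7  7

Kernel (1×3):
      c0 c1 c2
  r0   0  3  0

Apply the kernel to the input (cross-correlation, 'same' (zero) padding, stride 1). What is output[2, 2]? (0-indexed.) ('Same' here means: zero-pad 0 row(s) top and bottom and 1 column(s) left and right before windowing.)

The receptive field on the zero-padded input at this output position is [3 9 1]. Elementwise product with the kernel and sum: 9·3.

27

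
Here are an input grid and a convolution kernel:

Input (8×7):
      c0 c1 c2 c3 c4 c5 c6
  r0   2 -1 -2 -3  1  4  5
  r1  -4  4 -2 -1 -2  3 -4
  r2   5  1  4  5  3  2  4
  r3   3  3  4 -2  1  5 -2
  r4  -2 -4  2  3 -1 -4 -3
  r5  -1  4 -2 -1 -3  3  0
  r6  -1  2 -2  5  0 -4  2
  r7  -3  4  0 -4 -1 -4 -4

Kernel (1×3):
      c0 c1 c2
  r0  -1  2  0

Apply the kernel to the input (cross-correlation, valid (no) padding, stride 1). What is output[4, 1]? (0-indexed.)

The receptive field on the input at this output position is [-4 2 3]. Elementwise product with the kernel and sum: -4·-1 + 2·2.

8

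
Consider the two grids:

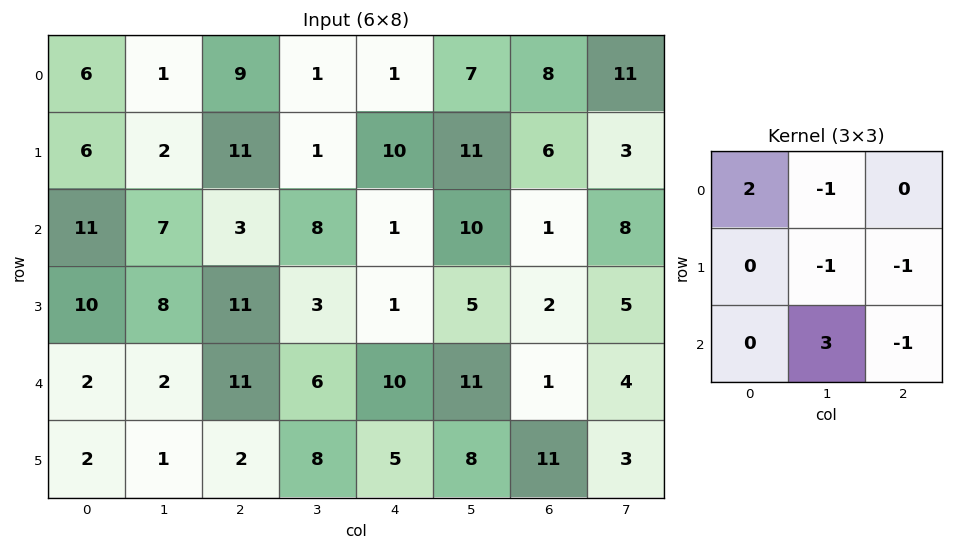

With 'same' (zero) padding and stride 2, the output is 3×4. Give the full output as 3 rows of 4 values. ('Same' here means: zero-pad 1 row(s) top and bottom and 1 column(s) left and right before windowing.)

Output[0,0]: The receptive field on the zero-padded input at this output position is [0 0 0 / 0 6 1 / 0 6 2]. Elementwise product with the kernel and sum: 0·2 + 0·-1 + 6·-1 + 1·-1 + 6·3 + 2·-1.
Output[0,1]: The receptive field on the zero-padded input at this output position is [0 0 0 / 1 9 1 / 2 11 1]. Elementwise product with the kernel and sum: 0·2 + 0·-1 + 9·-1 + 1·-1 + 11·3 + 1·-1.

9 22 11 -4
-2 12 -21 8
-9 -14 -9 33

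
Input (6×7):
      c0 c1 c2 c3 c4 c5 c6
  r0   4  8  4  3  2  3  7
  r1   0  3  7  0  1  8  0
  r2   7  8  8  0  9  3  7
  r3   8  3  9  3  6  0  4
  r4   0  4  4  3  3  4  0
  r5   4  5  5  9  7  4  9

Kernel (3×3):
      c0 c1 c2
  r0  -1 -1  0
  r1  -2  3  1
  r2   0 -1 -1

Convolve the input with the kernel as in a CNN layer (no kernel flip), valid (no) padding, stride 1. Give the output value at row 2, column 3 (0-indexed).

The receptive field on the input at this output position is [0 9 3 / 3 6 0 / 3 3 4]. Elementwise product with the kernel and sum: 0·-1 + 9·-1 + 3·-2 + 6·3 + 0·1 + 3·-1 + 4·-1.

-4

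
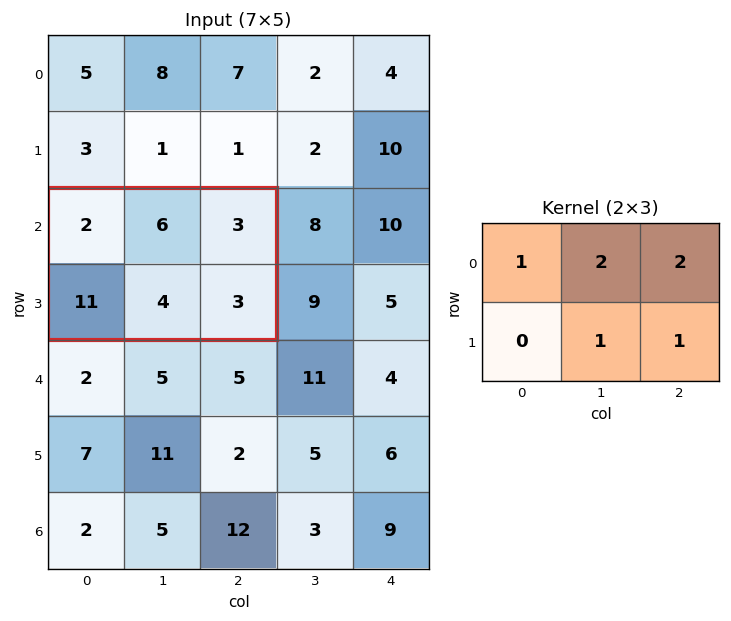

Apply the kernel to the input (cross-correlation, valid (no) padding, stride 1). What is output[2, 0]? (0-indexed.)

27

The receptive field on the input at this output position is [2 6 3 / 11 4 3]. Elementwise product with the kernel and sum: 2·1 + 6·2 + 3·2 + 4·1 + 3·1.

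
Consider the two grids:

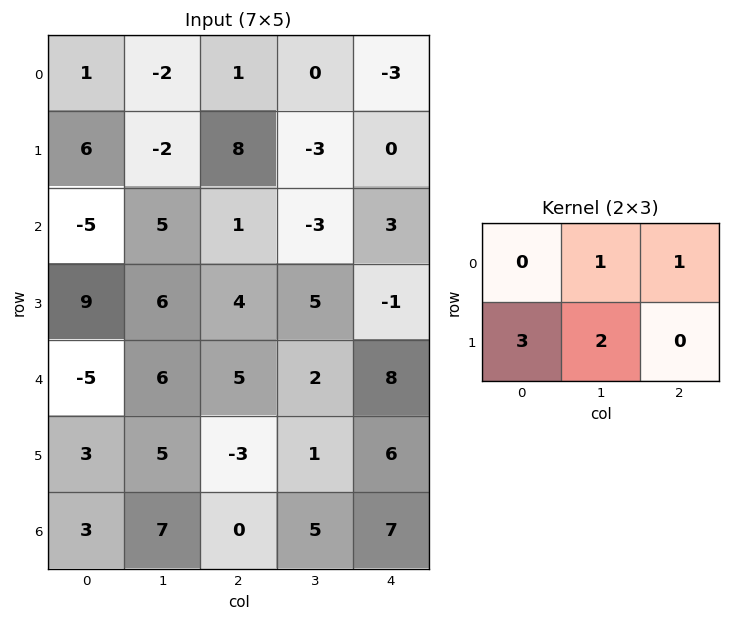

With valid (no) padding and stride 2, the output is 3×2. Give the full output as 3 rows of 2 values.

13 15
45 22
30 3

Output[0,0]: The receptive field on the input at this output position is [1 -2 1 / 6 -2 8]. Elementwise product with the kernel and sum: -2·1 + 1·1 + 6·3 + -2·2.
Output[0,1]: The receptive field on the input at this output position is [1 0 -3 / 8 -3 0]. Elementwise product with the kernel and sum: 0·1 + -3·1 + 8·3 + -3·2.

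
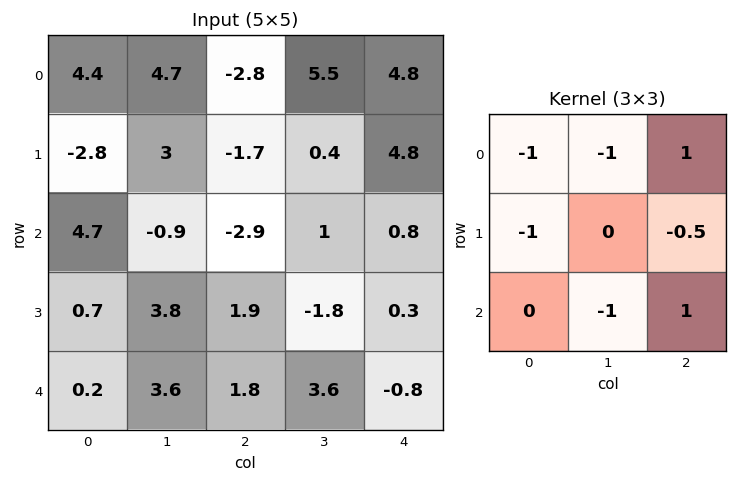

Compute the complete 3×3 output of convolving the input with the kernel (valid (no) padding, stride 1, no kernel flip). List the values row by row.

-10.25 4.3 1.2
-7.05 -4.2 10.7
-10.15 3.7 -3.75

Output[0,0]: The receptive field on the input at this output position is [4.4 4.7 -2.8 / -2.8 3 -1.7 / 4.7 -0.9 -2.9]. Elementwise product with the kernel and sum: 4.4·-1 + 4.7·-1 + -2.8·1 + -2.8·-1 + -1.7·-0.5 + -0.9·-1 + -2.9·1.
Output[0,1]: The receptive field on the input at this output position is [4.7 -2.8 5.5 / 3 -1.7 0.4 / -0.9 -2.9 1]. Elementwise product with the kernel and sum: 4.7·-1 + -2.8·-1 + 5.5·1 + 3·-1 + 0.4·-0.5 + -2.9·-1 + 1·1.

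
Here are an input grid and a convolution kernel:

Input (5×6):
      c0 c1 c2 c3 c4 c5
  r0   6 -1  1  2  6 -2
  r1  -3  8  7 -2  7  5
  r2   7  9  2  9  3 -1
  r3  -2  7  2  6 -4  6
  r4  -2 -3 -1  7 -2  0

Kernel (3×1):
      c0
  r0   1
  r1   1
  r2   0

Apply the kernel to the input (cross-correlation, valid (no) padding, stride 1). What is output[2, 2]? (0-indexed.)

4

The receptive field on the input at this output position is [2 / 2 / -1]. Elementwise product with the kernel and sum: 2·1 + 2·1.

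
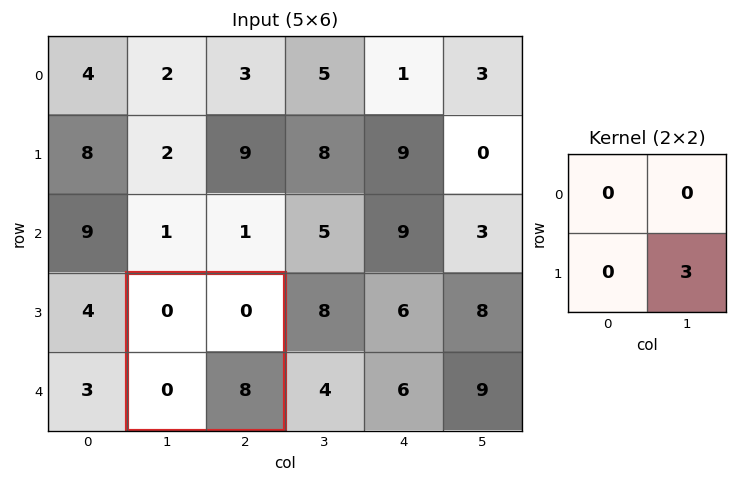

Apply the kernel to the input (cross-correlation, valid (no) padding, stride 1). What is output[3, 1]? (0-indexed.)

24

The receptive field on the input at this output position is [0 0 / 0 8]. Elementwise product with the kernel and sum: 8·3.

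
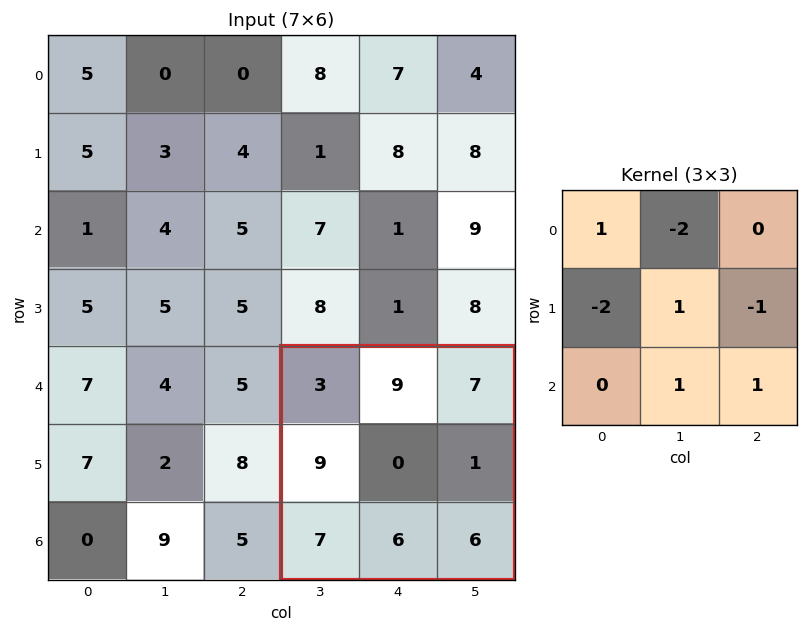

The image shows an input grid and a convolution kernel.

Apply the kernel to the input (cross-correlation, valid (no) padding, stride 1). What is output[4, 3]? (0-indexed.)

The receptive field on the input at this output position is [3 9 7 / 9 0 1 / 7 6 6]. Elementwise product with the kernel and sum: 3·1 + 9·-2 + 9·-2 + 0·1 + 1·-1 + 6·1 + 6·1.

-22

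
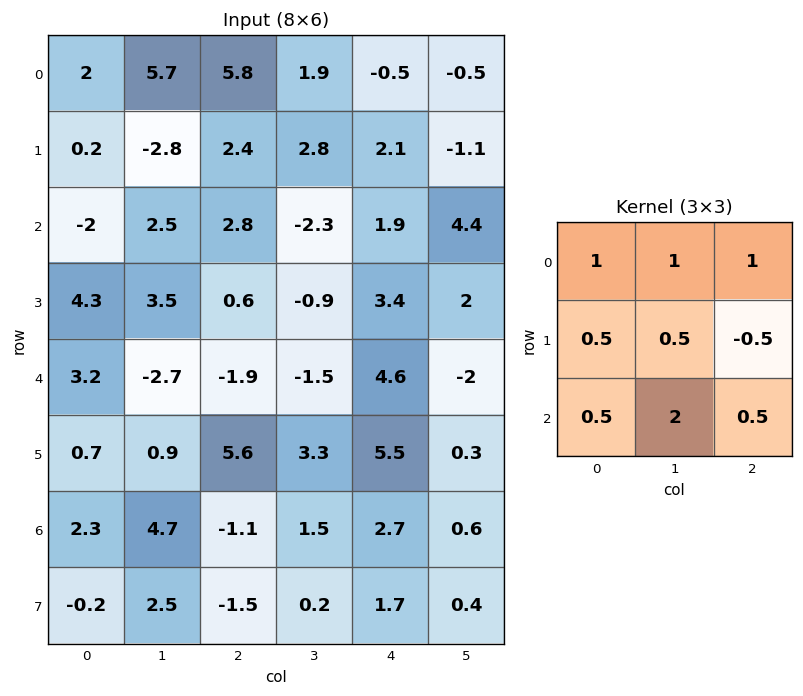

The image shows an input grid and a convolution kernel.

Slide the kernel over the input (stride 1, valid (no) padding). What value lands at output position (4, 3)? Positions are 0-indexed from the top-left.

The receptive field on the input at this output position is [-1.5 4.6 -2 / 3.3 5.5 0.3 / 1.5 2.7 0.6]. Elementwise product with the kernel and sum: -1.5·1 + 4.6·1 + -2·1 + 3.3·0.5 + 5.5·0.5 + 0.3·-0.5 + 1.5·0.5 + 2.7·2 + 0.6·0.5.

11.8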